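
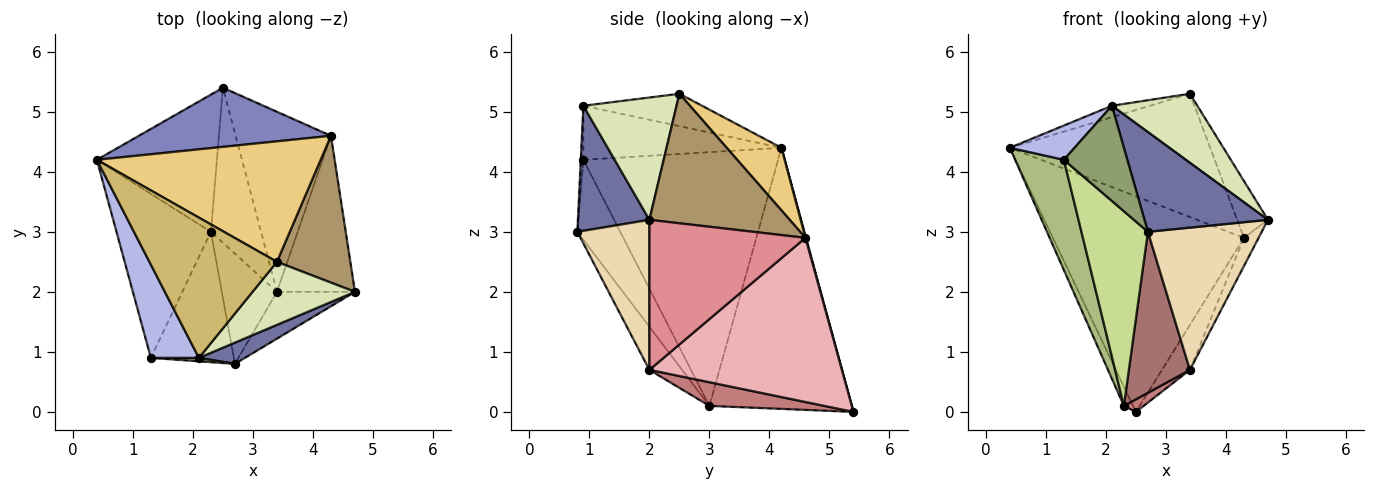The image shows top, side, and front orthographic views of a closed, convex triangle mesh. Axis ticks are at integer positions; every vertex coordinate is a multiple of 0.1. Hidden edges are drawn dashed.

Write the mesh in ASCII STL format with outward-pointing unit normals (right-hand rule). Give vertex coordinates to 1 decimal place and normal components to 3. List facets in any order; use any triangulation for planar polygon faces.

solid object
 facet normal 0.493 -0.851 0.181
  outer loop
   vertex 2.1 0.9 5.1
   vertex 2.7 0.8 3.0
   vertex 4.7 2.0 3.2
  endloop
 endfacet
 facet normal 0.003 0.964 0.264
  outer loop
   vertex 4.3 4.6 2.9
   vertex 2.5 5.4 0.0
   vertex 0.4 4.2 4.4
  endloop
 endfacet
 facet normal -0.907 0.058 -0.417
  outer loop
   vertex 2.3 3.0 0.1
   vertex 0.4 4.2 4.4
   vertex 2.5 5.4 0.0
  endloop
 endfacet
 facet normal -0.726 -0.237 0.645
  outer loop
   vertex 1.3 0.9 4.2
   vertex 2.1 0.9 5.1
   vertex 0.4 4.2 4.4
  endloop
 endfacet
 facet normal -0.040 -0.999 0.036
  outer loop
   vertex 1.3 0.9 4.2
   vertex 2.7 0.8 3.0
   vertex 2.1 0.9 5.1
  endloop
 endfacet
 facet normal -0.912 -0.228 -0.339
  outer loop
   vertex 1.3 0.9 4.2
   vertex 0.4 4.2 4.4
   vertex 2.3 3.0 0.1
  endloop
 endfacet
 facet normal -0.473 -0.732 -0.490
  outer loop
   vertex 1.3 0.9 4.2
   vertex 2.3 3.0 0.1
   vertex 2.7 0.8 3.0
  endloop
 endfacet
 facet normal 0.627 -0.575 0.525
  outer loop
   vertex 3.4 2.5 5.3
   vertex 2.1 0.9 5.1
   vertex 4.7 2.0 3.2
  endloop
 endfacet
 facet normal 0.855 0.187 0.484
  outer loop
   vertex 3.4 2.5 5.3
   vertex 4.7 2.0 3.2
   vertex 4.3 4.6 2.9
  endloop
 endfacet
 facet normal -0.245 0.079 0.966
  outer loop
   vertex 3.4 2.5 5.3
   vertex 0.4 4.2 4.4
   vertex 2.1 0.9 5.1
  endloop
 endfacet
 facet normal 0.192 0.702 0.686
  outer loop
   vertex 3.4 2.5 5.3
   vertex 4.3 4.6 2.9
   vertex 0.4 4.2 4.4
  endloop
 endfacet
 facet normal 0.515 -0.814 -0.268
  outer loop
   vertex 3.4 2.0 0.7
   vertex 4.7 2.0 3.2
   vertex 2.7 0.8 3.0
  endloop
 endfacet
 facet normal -0.404 -0.755 -0.517
  outer loop
   vertex 3.4 2.0 0.7
   vertex 2.7 0.8 3.0
   vertex 2.3 3.0 0.1
  endloop
 endfacet
 facet normal 0.426 -0.073 -0.902
  outer loop
   vertex 3.4 2.0 0.7
   vertex 2.3 3.0 0.1
   vertex 2.5 5.4 0.0
  endloop
 endfacet
 facet normal 0.884 0.083 -0.460
  outer loop
   vertex 3.4 2.0 0.7
   vertex 4.3 4.6 2.9
   vertex 4.7 2.0 3.2
  endloop
 endfacet
 facet normal 0.858 0.125 -0.498
  outer loop
   vertex 3.4 2.0 0.7
   vertex 2.5 5.4 0.0
   vertex 4.3 4.6 2.9
  endloop
 endfacet
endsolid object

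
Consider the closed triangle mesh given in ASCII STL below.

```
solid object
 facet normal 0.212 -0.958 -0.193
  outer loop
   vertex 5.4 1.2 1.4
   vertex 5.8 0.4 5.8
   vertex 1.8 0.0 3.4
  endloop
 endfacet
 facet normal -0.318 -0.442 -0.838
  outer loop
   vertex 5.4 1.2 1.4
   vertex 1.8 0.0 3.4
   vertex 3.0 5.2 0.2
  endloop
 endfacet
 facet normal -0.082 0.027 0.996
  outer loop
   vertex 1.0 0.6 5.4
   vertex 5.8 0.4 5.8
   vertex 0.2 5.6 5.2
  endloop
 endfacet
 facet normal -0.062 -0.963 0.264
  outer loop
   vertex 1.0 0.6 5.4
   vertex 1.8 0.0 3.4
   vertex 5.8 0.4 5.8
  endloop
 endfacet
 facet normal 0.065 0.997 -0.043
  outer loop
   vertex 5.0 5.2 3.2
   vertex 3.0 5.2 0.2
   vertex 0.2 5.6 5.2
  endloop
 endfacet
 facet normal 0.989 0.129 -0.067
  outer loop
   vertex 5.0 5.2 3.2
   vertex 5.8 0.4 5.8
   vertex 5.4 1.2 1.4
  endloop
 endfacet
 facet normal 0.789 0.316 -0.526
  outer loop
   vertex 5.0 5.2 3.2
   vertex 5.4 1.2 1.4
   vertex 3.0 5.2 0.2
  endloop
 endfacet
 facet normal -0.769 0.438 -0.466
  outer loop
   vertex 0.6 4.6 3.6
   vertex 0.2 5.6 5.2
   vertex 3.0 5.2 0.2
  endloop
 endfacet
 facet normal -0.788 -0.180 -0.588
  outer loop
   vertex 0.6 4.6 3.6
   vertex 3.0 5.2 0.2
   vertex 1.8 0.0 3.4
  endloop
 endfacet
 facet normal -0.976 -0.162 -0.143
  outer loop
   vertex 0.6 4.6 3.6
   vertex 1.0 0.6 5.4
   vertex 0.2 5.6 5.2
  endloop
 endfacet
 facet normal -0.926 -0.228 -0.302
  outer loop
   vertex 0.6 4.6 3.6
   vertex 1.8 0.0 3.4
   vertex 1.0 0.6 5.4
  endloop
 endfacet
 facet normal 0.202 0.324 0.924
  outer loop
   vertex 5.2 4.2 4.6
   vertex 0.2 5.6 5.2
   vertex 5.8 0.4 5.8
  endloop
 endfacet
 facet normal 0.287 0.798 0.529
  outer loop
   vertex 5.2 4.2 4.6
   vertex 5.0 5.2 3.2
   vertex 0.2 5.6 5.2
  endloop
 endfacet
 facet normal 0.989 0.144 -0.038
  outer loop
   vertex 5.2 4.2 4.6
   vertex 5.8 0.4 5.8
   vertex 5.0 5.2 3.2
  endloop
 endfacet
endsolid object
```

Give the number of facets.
14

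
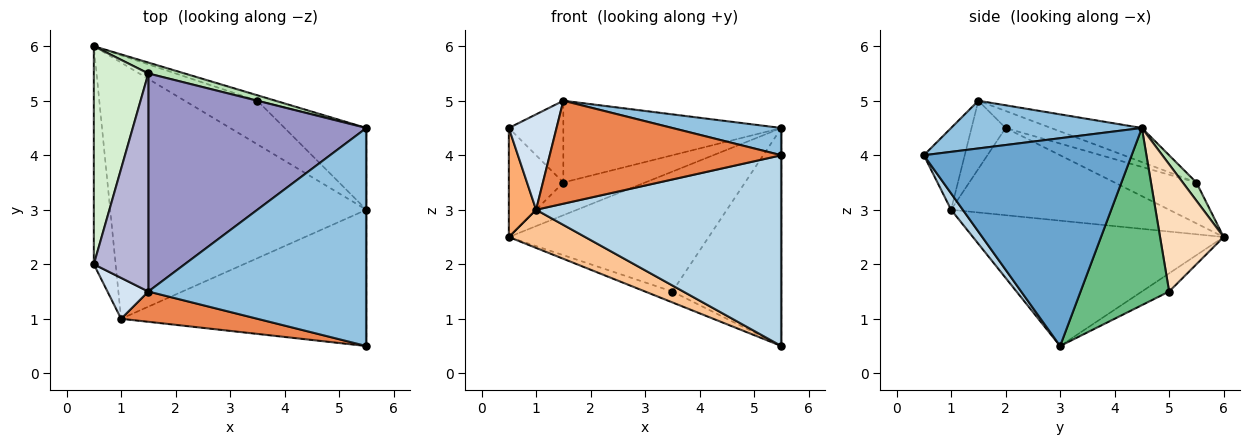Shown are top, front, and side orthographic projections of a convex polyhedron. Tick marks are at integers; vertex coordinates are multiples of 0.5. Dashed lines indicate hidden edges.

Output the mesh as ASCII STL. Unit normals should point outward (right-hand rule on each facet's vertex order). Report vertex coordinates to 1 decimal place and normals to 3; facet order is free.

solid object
 facet normal 1.000 0.000 0.000
  outer loop
   vertex 5.5 3.0 0.5
   vertex 5.5 4.5 4.5
   vertex 5.5 0.5 4.0
  endloop
 endfacet
 facet normal 0.212 -0.121 0.970
  outer loop
   vertex 1.5 1.5 5.0
   vertex 5.5 0.5 4.0
   vertex 5.5 4.5 4.5
  endloop
 endfacet
 facet normal 0.039 -0.813 -0.581
  outer loop
   vertex 1.0 1.0 3.0
   vertex 5.5 3.0 0.5
   vertex 5.5 0.5 4.0
  endloop
 endfacet
 facet normal -0.549 -0.768 0.329
  outer loop
   vertex 1.0 1.0 3.0
   vertex 1.5 1.5 5.0
   vertex 0.5 2.0 4.5
  endloop
 endfacet
 facet normal -0.167 -0.946 0.278
  outer loop
   vertex 1.0 1.0 3.0
   vertex 5.5 0.5 4.0
   vertex 1.5 1.5 5.0
  endloop
 endfacet
 facet normal -0.963 -0.120 -0.241
  outer loop
   vertex 1.0 1.0 3.0
   vertex 0.5 2.0 4.5
   vertex 0.5 6.0 2.5
  endloop
 endfacet
 facet normal -0.436 -0.133 -0.890
  outer loop
   vertex 1.0 1.0 3.0
   vertex 0.5 6.0 2.5
   vertex 5.5 3.0 0.5
  endloop
 endfacet
 facet normal 0.303 0.952 -0.043
  outer loop
   vertex 3.5 5.0 1.5
   vertex 0.5 6.0 2.5
   vertex 5.5 4.5 4.5
  endloop
 endfacet
 facet normal 0.605 0.745 -0.279
  outer loop
   vertex 3.5 5.0 1.5
   vertex 5.5 4.5 4.5
   vertex 5.5 3.0 0.5
  endloop
 endfacet
 facet normal -0.236 0.236 -0.943
  outer loop
   vertex 3.5 5.0 1.5
   vertex 5.5 3.0 0.5
   vertex 0.5 6.0 2.5
  endloop
 endfacet
 facet normal 0.156 0.937 0.312
  outer loop
   vertex 1.5 5.5 3.5
   vertex 5.5 4.5 4.5
   vertex 0.5 6.0 2.5
  endloop
 endfacet
 facet normal -0.557 0.371 0.743
  outer loop
   vertex 1.5 5.5 3.5
   vertex 0.5 6.0 2.5
   vertex 0.5 2.0 4.5
  endloop
 endfacet
 facet normal -0.145 0.347 0.926
  outer loop
   vertex 1.5 5.5 3.5
   vertex 1.5 1.5 5.0
   vertex 5.5 4.5 4.5
  endloop
 endfacet
 facet normal -0.281 0.337 0.899
  outer loop
   vertex 1.5 5.5 3.5
   vertex 0.5 2.0 4.5
   vertex 1.5 1.5 5.0
  endloop
 endfacet
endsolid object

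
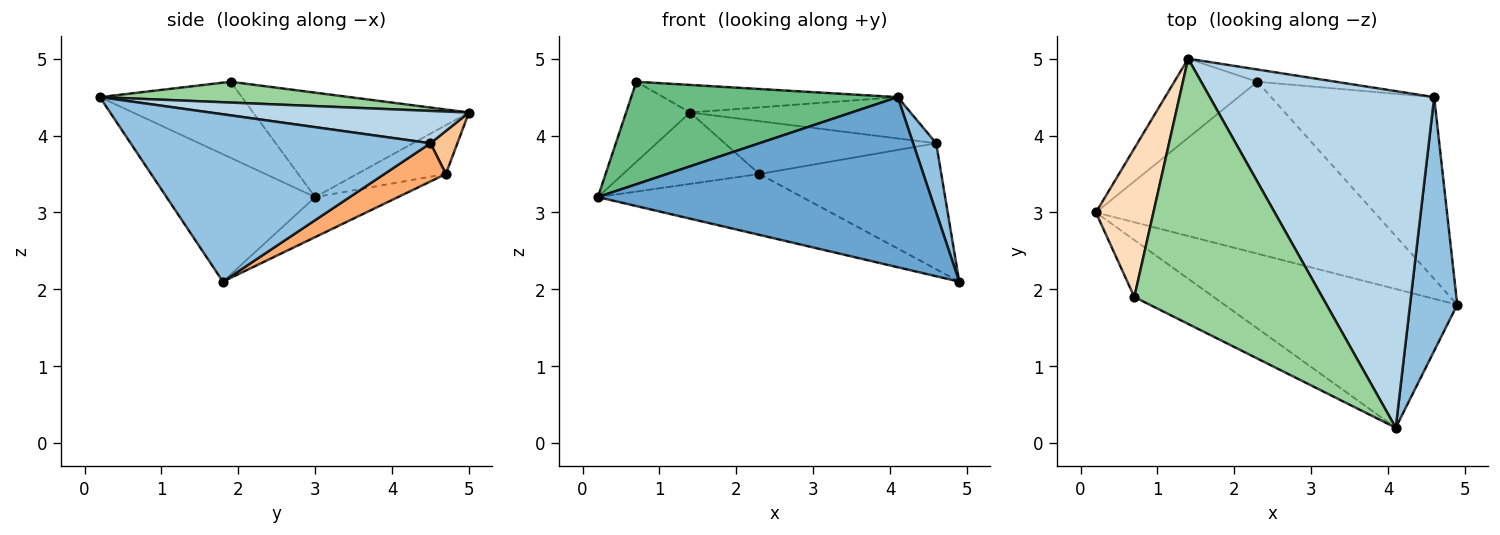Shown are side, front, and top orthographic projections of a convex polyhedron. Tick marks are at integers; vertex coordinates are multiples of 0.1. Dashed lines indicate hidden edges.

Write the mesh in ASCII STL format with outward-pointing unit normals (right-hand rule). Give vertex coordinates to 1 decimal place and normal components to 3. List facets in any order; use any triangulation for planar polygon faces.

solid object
 facet normal -0.327 -0.732 -0.597
  outer loop
   vertex 4.1 0.2 4.5
   vertex 0.2 3.0 3.2
   vertex 4.9 1.8 2.1
  endloop
 endfacet
 facet normal 0.960 -0.074 0.271
  outer loop
   vertex 4.6 4.5 3.9
   vertex 4.1 0.2 4.5
   vertex 4.9 1.8 2.1
  endloop
 endfacet
 facet normal 0.142 0.121 0.983
  outer loop
   vertex 4.6 4.5 3.9
   vertex 1.4 5.0 4.3
   vertex 4.1 0.2 4.5
  endloop
 endfacet
 facet normal -0.134 0.331 -0.934
  outer loop
   vertex 2.3 4.7 3.5
   vertex 4.9 1.8 2.1
   vertex 0.2 3.0 3.2
  endloop
 endfacet
 facet normal -0.400 0.614 -0.680
  outer loop
   vertex 2.3 4.7 3.5
   vertex 0.2 3.0 3.2
   vertex 1.4 5.0 4.3
  endloop
 endfacet
 facet normal 0.189 0.559 -0.807
  outer loop
   vertex 2.3 4.7 3.5
   vertex 4.6 4.5 3.9
   vertex 4.9 1.8 2.1
  endloop
 endfacet
 facet normal 0.123 0.967 -0.224
  outer loop
   vertex 2.3 4.7 3.5
   vertex 1.4 5.0 4.3
   vertex 4.6 4.5 3.9
  endloop
 endfacet
 facet normal -0.848 0.252 0.467
  outer loop
   vertex 0.7 1.9 4.7
   vertex 1.4 5.0 4.3
   vertex 0.2 3.0 3.2
  endloop
 endfacet
 facet normal -0.422 -0.792 -0.440
  outer loop
   vertex 0.7 1.9 4.7
   vertex 0.2 3.0 3.2
   vertex 4.1 0.2 4.5
  endloop
 endfacet
 facet normal 0.110 0.103 0.989
  outer loop
   vertex 0.7 1.9 4.7
   vertex 4.1 0.2 4.5
   vertex 1.4 5.0 4.3
  endloop
 endfacet
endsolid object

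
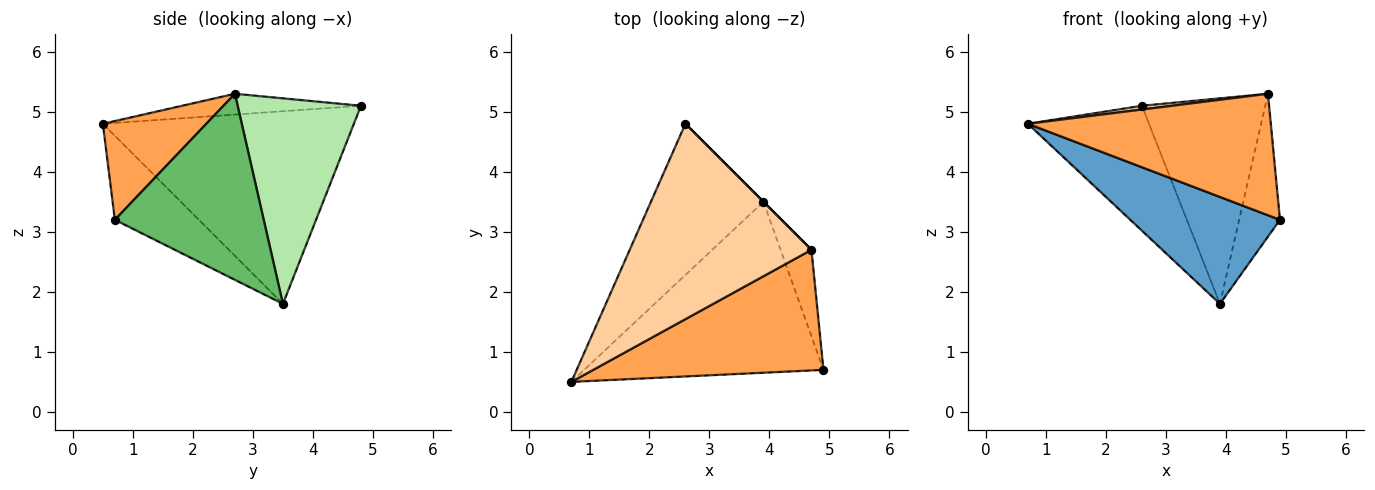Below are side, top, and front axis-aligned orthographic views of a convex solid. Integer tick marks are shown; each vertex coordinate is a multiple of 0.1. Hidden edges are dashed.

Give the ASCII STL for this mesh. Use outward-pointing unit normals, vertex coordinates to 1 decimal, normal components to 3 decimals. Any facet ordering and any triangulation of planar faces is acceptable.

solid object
 facet normal -0.285 -0.508 -0.813
  outer loop
   vertex 3.9 3.5 1.8
   vertex 4.9 0.7 3.2
   vertex 0.7 0.5 4.8
  endloop
 endfacet
 facet normal -0.797 0.385 -0.466
  outer loop
   vertex 3.9 3.5 1.8
   vertex 0.7 0.5 4.8
   vertex 2.6 4.8 5.1
  endloop
 endfacet
 facet normal 0.289 -0.679 0.674
  outer loop
   vertex 4.7 2.7 5.3
   vertex 0.7 0.5 4.8
   vertex 4.9 0.7 3.2
  endloop
 endfacet
 facet normal -0.114 -0.019 0.993
  outer loop
   vertex 4.7 2.7 5.3
   vertex 2.6 4.8 5.1
   vertex 0.7 0.5 4.8
  endloop
 endfacet
 facet normal 0.952 0.261 -0.158
  outer loop
   vertex 4.7 2.7 5.3
   vertex 4.9 0.7 3.2
   vertex 3.9 3.5 1.8
  endloop
 endfacet
 facet normal 0.707 0.707 0.000
  outer loop
   vertex 4.7 2.7 5.3
   vertex 3.9 3.5 1.8
   vertex 2.6 4.8 5.1
  endloop
 endfacet
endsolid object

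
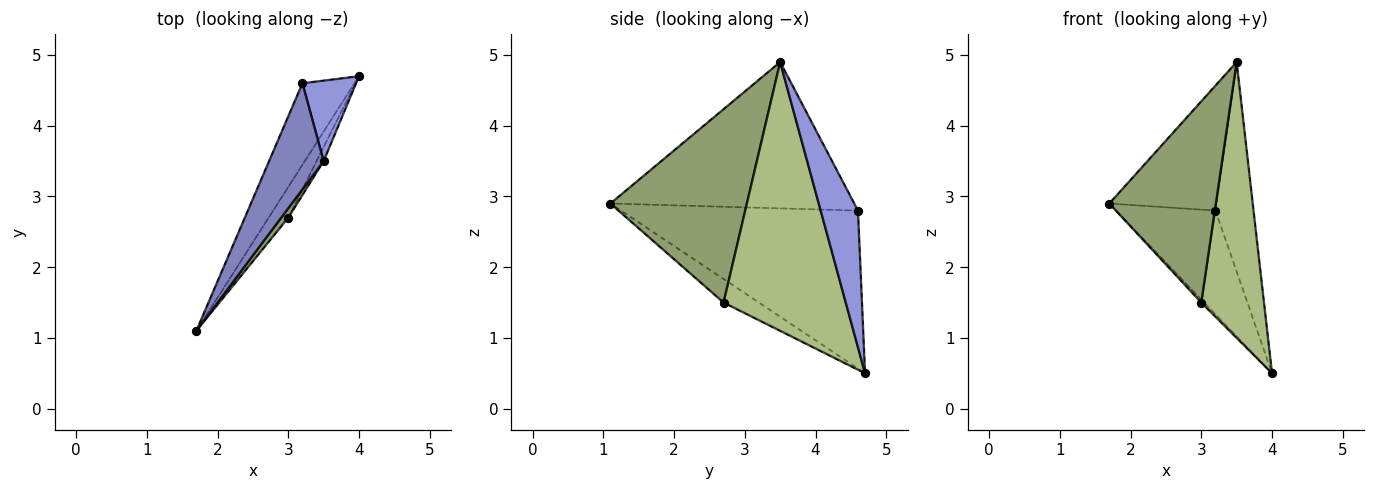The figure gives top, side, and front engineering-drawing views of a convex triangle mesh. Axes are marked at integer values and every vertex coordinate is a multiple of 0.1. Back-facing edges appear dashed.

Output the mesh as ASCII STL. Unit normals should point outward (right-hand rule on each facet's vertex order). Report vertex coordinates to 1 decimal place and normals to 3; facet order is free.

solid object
 facet normal -0.882 0.370 -0.291
  outer loop
   vertex 3.2 4.6 2.8
   vertex 4.0 4.7 0.5
   vertex 1.7 1.1 2.9
  endloop
 endfacet
 facet normal -0.866 0.381 0.323
  outer loop
   vertex 3.2 4.6 2.8
   vertex 1.7 1.1 2.9
   vertex 3.5 3.5 4.9
  endloop
 endfacet
 facet normal 0.675 0.689 0.265
  outer loop
   vertex 3.2 4.6 2.8
   vertex 3.5 3.5 4.9
   vertex 4.0 4.7 0.5
  endloop
 endfacet
 facet normal -0.767 0.064 -0.639
  outer loop
   vertex 3.0 2.7 1.5
   vertex 1.7 1.1 2.9
   vertex 4.0 4.7 0.5
  endloop
 endfacet
 facet normal 0.788 -0.615 0.029
  outer loop
   vertex 3.0 2.7 1.5
   vertex 3.5 3.5 4.9
   vertex 1.7 1.1 2.9
  endloop
 endfacet
 facet normal 0.889 -0.456 -0.023
  outer loop
   vertex 3.0 2.7 1.5
   vertex 4.0 4.7 0.5
   vertex 3.5 3.5 4.9
  endloop
 endfacet
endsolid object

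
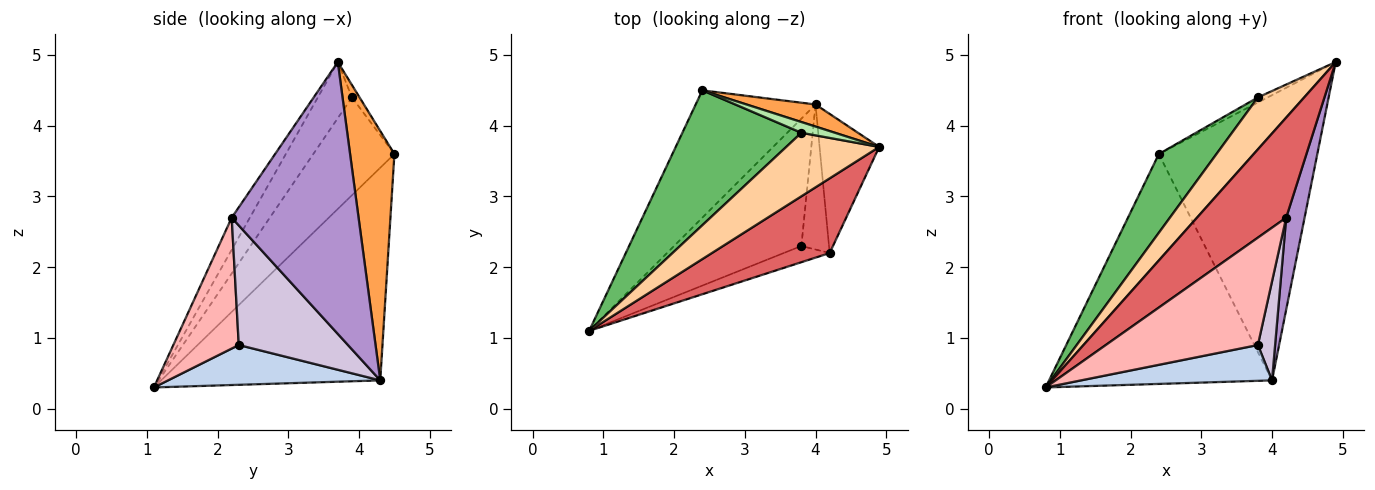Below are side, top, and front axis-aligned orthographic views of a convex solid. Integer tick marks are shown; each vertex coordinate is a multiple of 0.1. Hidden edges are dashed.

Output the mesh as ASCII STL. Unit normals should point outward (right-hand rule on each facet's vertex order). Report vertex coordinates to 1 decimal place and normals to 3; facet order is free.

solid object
 facet normal -0.652 0.663 -0.367
  outer loop
   vertex 4.0 4.3 0.4
   vertex 0.8 1.1 0.3
   vertex 2.4 4.5 3.6
  endloop
 endfacet
 facet normal 0.288 -0.259 -0.922
  outer loop
   vertex 4.0 4.3 0.4
   vertex 3.8 2.3 0.9
   vertex 0.8 1.1 0.3
  endloop
 endfacet
 facet normal 0.269 0.960 0.074
  outer loop
   vertex 4.0 4.3 0.4
   vertex 2.4 4.5 3.6
   vertex 4.9 3.7 4.9
  endloop
 endfacet
 facet normal -0.423 -0.574 0.701
  outer loop
   vertex 3.8 3.9 4.4
   vertex 0.8 1.1 0.3
   vertex 4.9 3.7 4.9
  endloop
 endfacet
 facet normal -0.579 -0.411 0.704
  outer loop
   vertex 3.8 3.9 4.4
   vertex 2.4 4.5 3.6
   vertex 0.8 1.1 0.3
  endloop
 endfacet
 facet normal -0.316 0.406 0.857
  outer loop
   vertex 3.8 3.9 4.4
   vertex 4.9 3.7 4.9
   vertex 2.4 4.5 3.6
  endloop
 endfacet
 facet normal -0.161 -0.791 0.590
  outer loop
   vertex 4.2 2.2 2.7
   vertex 4.9 3.7 4.9
   vertex 0.8 1.1 0.3
  endloop
 endfacet
 facet normal 0.391 -0.910 -0.138
  outer loop
   vertex 4.2 2.2 2.7
   vertex 0.8 1.1 0.3
   vertex 3.8 2.3 0.9
  endloop
 endfacet
 facet normal 0.967 -0.140 -0.212
  outer loop
   vertex 4.2 2.2 2.7
   vertex 4.0 4.3 0.4
   vertex 4.9 3.7 4.9
  endloop
 endfacet
 facet normal 0.963 -0.152 -0.222
  outer loop
   vertex 4.2 2.2 2.7
   vertex 3.8 2.3 0.9
   vertex 4.0 4.3 0.4
  endloop
 endfacet
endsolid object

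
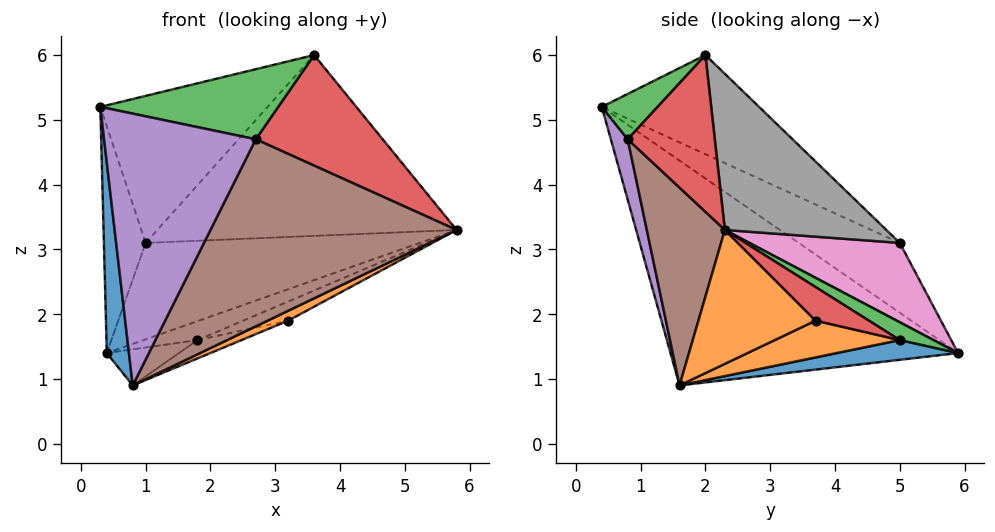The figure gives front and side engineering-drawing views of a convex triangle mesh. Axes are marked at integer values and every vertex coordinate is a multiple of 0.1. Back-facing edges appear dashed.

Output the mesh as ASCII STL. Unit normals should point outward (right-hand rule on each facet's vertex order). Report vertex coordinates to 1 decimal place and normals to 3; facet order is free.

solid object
 facet normal -0.988 -0.076 -0.136
  outer loop
   vertex 0.8 1.6 0.9
   vertex 0.3 0.4 5.2
   vertex 0.4 5.9 1.4
  endloop
 endfacet
 facet normal 0.440 -0.077 -0.895
  outer loop
   vertex 3.2 3.7 1.9
   vertex 5.8 2.3 3.3
   vertex 0.8 1.6 0.9
  endloop
 endfacet
 facet normal 0.248 -0.791 0.559
  outer loop
   vertex 2.7 0.8 4.7
   vertex 3.6 2.0 6.0
   vertex 0.3 0.4 5.2
  endloop
 endfacet
 facet normal 0.531 -0.773 0.347
  outer loop
   vertex 2.7 0.8 4.7
   vertex 5.8 2.3 3.3
   vertex 3.6 2.0 6.0
  endloop
 endfacet
 facet normal 0.107 -0.961 -0.256
  outer loop
   vertex 2.7 0.8 4.7
   vertex 0.3 0.4 5.2
   vertex 0.8 1.6 0.9
  endloop
 endfacet
 facet normal 0.285 -0.899 -0.332
  outer loop
   vertex 2.7 0.8 4.7
   vertex 0.8 1.6 0.9
   vertex 5.8 2.3 3.3
  endloop
 endfacet
 facet normal 0.461 0.841 0.282
  outer loop
   vertex 1.0 5.0 3.1
   vertex 5.8 2.3 3.3
   vertex 0.4 5.9 1.4
  endloop
 endfacet
 facet normal 0.427 0.792 0.436
  outer loop
   vertex 1.0 5.0 3.1
   vertex 3.6 2.0 6.0
   vertex 5.8 2.3 3.3
  endloop
 endfacet
 facet normal -0.817 0.338 0.467
  outer loop
   vertex 1.0 5.0 3.1
   vertex 0.4 5.9 1.4
   vertex 0.3 0.4 5.2
  endloop
 endfacet
 facet normal -0.404 0.430 0.807
  outer loop
   vertex 1.0 5.0 3.1
   vertex 0.3 0.4 5.2
   vertex 3.6 2.0 6.0
  endloop
 endfacet
 facet normal 0.223 0.133 -0.966
  outer loop
   vertex 1.8 5.0 1.6
   vertex 0.8 1.6 0.9
   vertex 0.4 5.9 1.4
  endloop
 endfacet
 facet normal 0.302 0.106 -0.947
  outer loop
   vertex 1.8 5.0 1.6
   vertex 3.2 3.7 1.9
   vertex 0.8 1.6 0.9
  endloop
 endfacet
 facet normal 0.529 0.843 0.096
  outer loop
   vertex 1.8 5.0 1.6
   vertex 0.4 5.9 1.4
   vertex 5.8 2.3 3.3
  endloop
 endfacet
 facet normal 0.604 0.509 -0.613
  outer loop
   vertex 1.8 5.0 1.6
   vertex 5.8 2.3 3.3
   vertex 3.2 3.7 1.9
  endloop
 endfacet
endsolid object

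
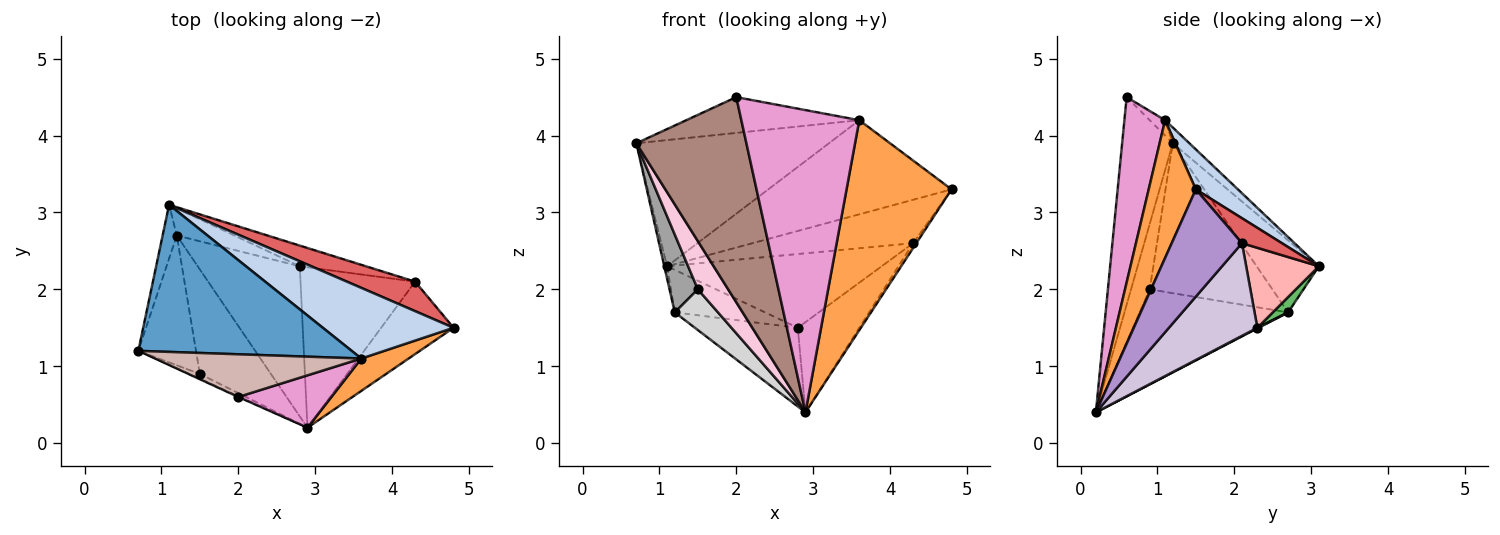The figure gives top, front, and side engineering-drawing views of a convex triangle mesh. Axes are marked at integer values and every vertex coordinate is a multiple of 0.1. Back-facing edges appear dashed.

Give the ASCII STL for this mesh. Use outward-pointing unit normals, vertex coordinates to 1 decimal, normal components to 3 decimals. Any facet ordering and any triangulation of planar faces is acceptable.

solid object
 facet normal -0.056 0.650 0.758
  outer loop
   vertex 3.6 1.1 4.2
   vertex 1.1 3.1 2.3
   vertex 0.7 1.2 3.9
  endloop
 endfacet
 facet normal 0.181 0.787 0.590
  outer loop
   vertex 3.6 1.1 4.2
   vertex 4.8 1.5 3.3
   vertex 1.1 3.1 2.3
  endloop
 endfacet
 facet normal 0.406 -0.903 0.139
  outer loop
   vertex 3.6 1.1 4.2
   vertex 2.9 0.2 0.4
   vertex 4.8 1.5 3.3
  endloop
 endfacet
 facet normal -0.980 0.044 -0.193
  outer loop
   vertex 1.2 2.7 1.7
   vertex 0.7 1.2 3.9
   vertex 1.1 3.1 2.3
  endloop
 endfacet
 facet normal 0.142 0.834 -0.533
  outer loop
   vertex 1.2 2.7 1.7
   vertex 1.1 3.1 2.3
   vertex 2.8 2.3 1.5
  endloop
 endfacet
 facet normal 0.005 0.464 -0.886
  outer loop
   vertex 1.2 2.7 1.7
   vertex 2.8 2.3 1.5
   vertex 2.9 0.2 0.4
  endloop
 endfacet
 facet normal 0.202 0.810 0.550
  outer loop
   vertex 4.3 2.1 2.6
   vertex 1.1 3.1 2.3
   vertex 4.8 1.5 3.3
  endloop
 endfacet
 facet normal 0.310 0.915 -0.256
  outer loop
   vertex 4.3 2.1 2.6
   vertex 2.8 2.3 1.5
   vertex 1.1 3.1 2.3
  endloop
 endfacet
 facet normal 0.828 0.037 -0.559
  outer loop
   vertex 4.3 2.1 2.6
   vertex 4.8 1.5 3.3
   vertex 2.9 0.2 0.4
  endloop
 endfacet
 facet normal 0.576 0.401 -0.713
  outer loop
   vertex 4.3 2.1 2.6
   vertex 2.9 0.2 0.4
   vertex 2.8 2.3 1.5
  endloop
 endfacet
 facet normal -0.418 -0.908 -0.003
  outer loop
   vertex 2.0 0.6 4.5
   vertex 0.7 1.2 3.9
   vertex 2.9 0.2 0.4
  endloop
 endfacet
 facet normal -0.057 0.641 0.765
  outer loop
   vertex 2.0 0.6 4.5
   vertex 3.6 1.1 4.2
   vertex 0.7 1.2 3.9
  endloop
 endfacet
 facet normal 0.322 -0.933 0.162
  outer loop
   vertex 2.0 0.6 4.5
   vertex 2.9 0.2 0.4
   vertex 3.6 1.1 4.2
  endloop
 endfacet
 facet normal -0.522 -0.848 -0.086
  outer loop
   vertex 1.5 0.9 2.0
   vertex 2.9 0.2 0.4
   vertex 0.7 1.2 3.9
  endloop
 endfacet
 facet normal -0.912 -0.211 -0.351
  outer loop
   vertex 1.5 0.9 2.0
   vertex 0.7 1.2 3.9
   vertex 1.2 2.7 1.7
  endloop
 endfacet
 facet normal -0.780 -0.227 -0.583
  outer loop
   vertex 1.5 0.9 2.0
   vertex 1.2 2.7 1.7
   vertex 2.9 0.2 0.4
  endloop
 endfacet
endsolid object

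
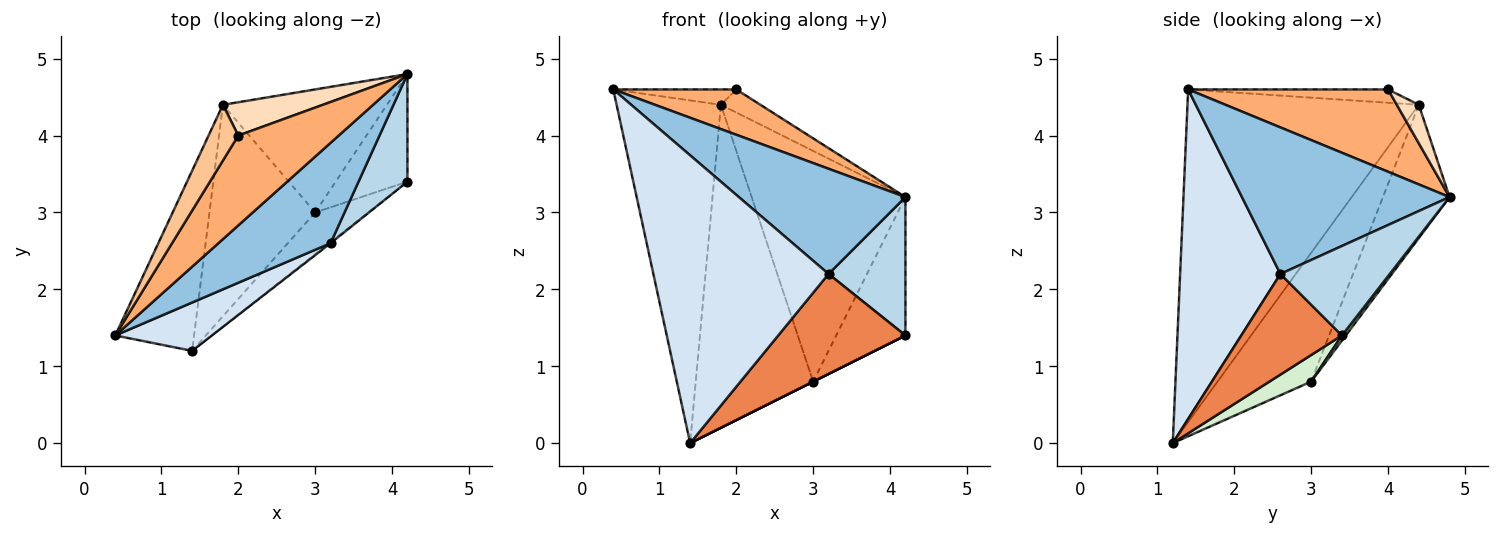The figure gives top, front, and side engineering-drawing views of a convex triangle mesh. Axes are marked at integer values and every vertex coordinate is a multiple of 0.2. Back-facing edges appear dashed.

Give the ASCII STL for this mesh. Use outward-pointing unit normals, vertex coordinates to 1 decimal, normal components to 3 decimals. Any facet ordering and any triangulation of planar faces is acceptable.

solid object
 facet normal -0.891 0.402 -0.211
  outer loop
   vertex 1.8 4.4 4.4
   vertex 1.4 1.2 0.0
   vertex 0.4 1.4 4.6
  endloop
 endfacet
 facet normal 0.670 -0.537 0.513
  outer loop
   vertex 3.2 2.6 2.2
   vertex 4.2 4.8 3.2
   vertex 0.4 1.4 4.6
  endloop
 endfacet
 facet normal 0.747 -0.525 0.408
  outer loop
   vertex 3.2 2.6 2.2
   vertex 4.2 3.4 1.4
   vertex 4.2 4.8 3.2
  endloop
 endfacet
 facet normal 0.492 -0.859 0.144
  outer loop
   vertex 3.2 2.6 2.2
   vertex 0.4 1.4 4.6
   vertex 1.4 1.2 0.0
  endloop
 endfacet
 facet normal 0.620 -0.784 -0.009
  outer loop
   vertex 3.2 2.6 2.2
   vertex 1.4 1.2 0.0
   vertex 4.2 3.4 1.4
  endloop
 endfacet
 facet normal 0.591 -0.363 0.720
  outer loop
   vertex 2.0 4.0 4.6
   vertex 0.4 1.4 4.6
   vertex 4.2 4.8 3.2
  endloop
 endfacet
 facet normal -0.397 0.244 0.885
  outer loop
   vertex 2.0 4.0 4.6
   vertex 1.8 4.4 4.4
   vertex 0.4 1.4 4.6
  endloop
 endfacet
 facet normal 0.302 0.543 0.784
  outer loop
   vertex 2.0 4.0 4.6
   vertex 4.2 4.8 3.2
   vertex 1.8 4.4 4.4
  endloop
 endfacet
 facet normal -0.357 0.824 -0.440
  outer loop
   vertex 3.0 3.0 0.8
   vertex 1.8 4.4 4.4
   vertex 4.2 4.8 3.2
  endloop
 endfacet
 facet normal -0.555 0.696 -0.456
  outer loop
   vertex 3.0 3.0 0.8
   vertex 1.4 1.2 0.0
   vertex 1.8 4.4 4.4
  endloop
 endfacet
 facet normal 0.044 0.789 -0.613
  outer loop
   vertex 3.0 3.0 0.8
   vertex 4.2 4.8 3.2
   vertex 4.2 3.4 1.4
  endloop
 endfacet
 facet normal 0.447 0.000 -0.894
  outer loop
   vertex 3.0 3.0 0.8
   vertex 4.2 3.4 1.4
   vertex 1.4 1.2 0.0
  endloop
 endfacet
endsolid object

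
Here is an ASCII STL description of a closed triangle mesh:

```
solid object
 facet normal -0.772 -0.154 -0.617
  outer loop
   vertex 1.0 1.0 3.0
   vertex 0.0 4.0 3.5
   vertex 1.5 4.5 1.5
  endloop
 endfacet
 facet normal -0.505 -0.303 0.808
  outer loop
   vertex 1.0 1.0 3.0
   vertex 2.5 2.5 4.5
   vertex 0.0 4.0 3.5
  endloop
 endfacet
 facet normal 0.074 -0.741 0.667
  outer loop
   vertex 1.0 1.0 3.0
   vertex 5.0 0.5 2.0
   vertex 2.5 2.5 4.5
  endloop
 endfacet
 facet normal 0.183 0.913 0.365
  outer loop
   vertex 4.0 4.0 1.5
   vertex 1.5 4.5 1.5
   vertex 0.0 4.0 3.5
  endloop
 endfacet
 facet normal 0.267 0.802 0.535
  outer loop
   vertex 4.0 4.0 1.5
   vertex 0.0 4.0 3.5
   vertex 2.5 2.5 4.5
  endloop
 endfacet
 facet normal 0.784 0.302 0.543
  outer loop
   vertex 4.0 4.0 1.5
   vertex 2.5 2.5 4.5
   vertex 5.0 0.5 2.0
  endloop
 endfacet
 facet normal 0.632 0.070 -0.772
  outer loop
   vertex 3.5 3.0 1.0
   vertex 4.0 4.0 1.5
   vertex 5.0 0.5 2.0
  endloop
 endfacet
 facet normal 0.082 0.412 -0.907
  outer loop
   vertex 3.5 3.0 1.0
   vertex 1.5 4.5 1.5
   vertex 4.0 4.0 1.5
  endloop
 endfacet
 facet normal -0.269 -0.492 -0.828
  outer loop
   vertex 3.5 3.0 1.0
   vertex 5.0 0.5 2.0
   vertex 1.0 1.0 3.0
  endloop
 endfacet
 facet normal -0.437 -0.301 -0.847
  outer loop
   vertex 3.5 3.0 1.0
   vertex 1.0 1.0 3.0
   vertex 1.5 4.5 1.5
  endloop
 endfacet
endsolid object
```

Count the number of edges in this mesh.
15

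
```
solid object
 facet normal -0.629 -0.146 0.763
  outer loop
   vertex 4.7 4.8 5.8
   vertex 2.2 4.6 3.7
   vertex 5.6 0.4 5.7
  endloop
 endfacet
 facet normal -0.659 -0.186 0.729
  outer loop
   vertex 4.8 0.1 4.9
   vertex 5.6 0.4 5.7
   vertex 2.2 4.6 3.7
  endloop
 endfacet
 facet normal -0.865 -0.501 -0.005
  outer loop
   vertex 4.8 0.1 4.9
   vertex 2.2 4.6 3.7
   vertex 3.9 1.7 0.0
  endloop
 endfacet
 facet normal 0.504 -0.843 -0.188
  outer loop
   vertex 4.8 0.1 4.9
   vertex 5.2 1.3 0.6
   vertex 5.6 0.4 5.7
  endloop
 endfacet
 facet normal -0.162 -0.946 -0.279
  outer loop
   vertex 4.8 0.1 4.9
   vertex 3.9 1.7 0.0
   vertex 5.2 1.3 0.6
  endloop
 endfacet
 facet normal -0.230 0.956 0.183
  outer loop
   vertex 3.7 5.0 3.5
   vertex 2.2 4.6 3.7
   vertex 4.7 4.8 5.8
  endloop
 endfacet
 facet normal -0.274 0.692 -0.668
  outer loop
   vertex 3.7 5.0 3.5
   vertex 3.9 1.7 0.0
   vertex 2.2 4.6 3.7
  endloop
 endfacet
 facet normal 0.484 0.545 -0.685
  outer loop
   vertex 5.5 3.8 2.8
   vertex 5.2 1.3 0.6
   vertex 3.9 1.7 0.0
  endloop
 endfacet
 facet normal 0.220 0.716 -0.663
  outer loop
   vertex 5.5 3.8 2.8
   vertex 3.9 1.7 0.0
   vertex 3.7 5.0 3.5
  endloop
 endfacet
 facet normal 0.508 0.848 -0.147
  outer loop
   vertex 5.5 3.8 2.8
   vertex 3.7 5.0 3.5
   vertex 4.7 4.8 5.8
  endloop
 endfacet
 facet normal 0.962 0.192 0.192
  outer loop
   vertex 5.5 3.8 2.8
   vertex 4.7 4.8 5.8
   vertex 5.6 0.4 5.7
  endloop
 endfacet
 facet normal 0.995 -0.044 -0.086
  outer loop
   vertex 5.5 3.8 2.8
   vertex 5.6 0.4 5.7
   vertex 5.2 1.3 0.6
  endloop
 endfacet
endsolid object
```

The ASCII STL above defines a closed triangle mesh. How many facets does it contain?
12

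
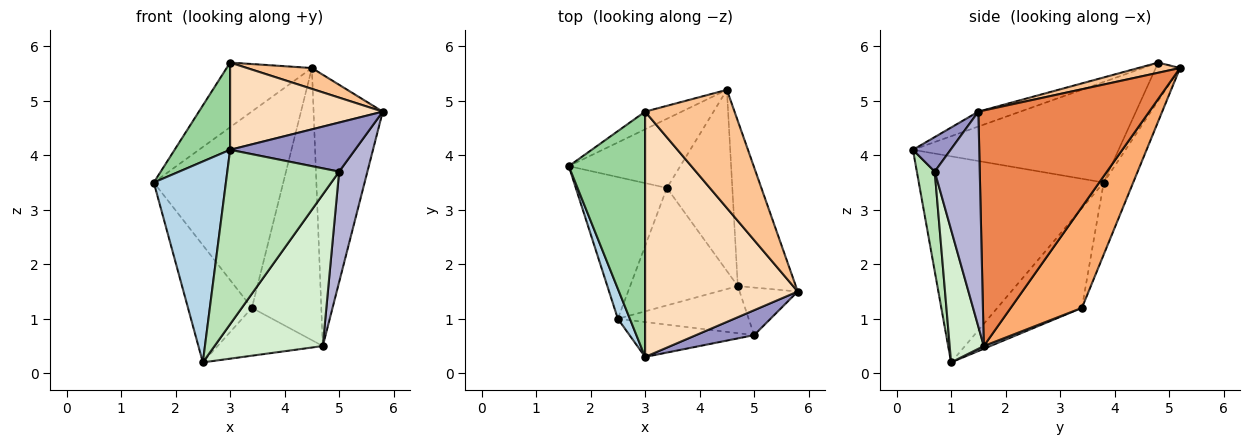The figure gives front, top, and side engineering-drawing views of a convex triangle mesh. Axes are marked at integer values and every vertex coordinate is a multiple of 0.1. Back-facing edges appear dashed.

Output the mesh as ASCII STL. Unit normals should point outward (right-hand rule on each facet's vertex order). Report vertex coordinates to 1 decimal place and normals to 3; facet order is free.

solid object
 facet normal -0.210 0.922 -0.325
  outer loop
   vertex 3.4 3.4 1.2
   vertex 1.6 3.8 3.5
   vertex 4.5 5.2 5.6
  endloop
 endfacet
 facet normal -0.645 0.487 -0.589
  outer loop
   vertex 3.4 3.4 1.2
   vertex 2.5 1.0 0.2
   vertex 1.6 3.8 3.5
  endloop
 endfacet
 facet normal -0.930 -0.363 0.054
  outer loop
   vertex 3.0 0.3 4.1
   vertex 1.6 3.8 3.5
   vertex 2.5 1.0 0.2
  endloop
 endfacet
 facet normal 0.023 0.377 -0.926
  outer loop
   vertex 4.7 1.6 0.5
   vertex 2.5 1.0 0.2
   vertex 3.4 3.4 1.2
  endloop
 endfacet
 facet normal 0.904 0.366 -0.223
  outer loop
   vertex 4.7 1.6 0.5
   vertex 4.5 5.2 5.6
   vertex 5.8 1.5 4.8
  endloop
 endfacet
 facet normal 0.650 0.633 -0.421
  outer loop
   vertex 4.7 1.6 0.5
   vertex 3.4 3.4 1.2
   vertex 4.5 5.2 5.6
  endloop
 endfacet
 facet normal 0.111 -0.173 0.979
  outer loop
   vertex 3.0 4.8 5.7
   vertex 5.8 1.5 4.8
   vertex 4.5 5.2 5.6
  endloop
 endfacet
 facet normal -0.092 -0.334 0.938
  outer loop
   vertex 3.0 4.8 5.7
   vertex 3.0 0.3 4.1
   vertex 5.8 1.5 4.8
  endloop
 endfacet
 facet normal -0.265 0.930 -0.254
  outer loop
   vertex 3.0 4.8 5.7
   vertex 4.5 5.2 5.6
   vertex 1.6 3.8 3.5
  endloop
 endfacet
 facet normal -0.779 -0.210 0.591
  outer loop
   vertex 3.0 4.8 5.7
   vertex 1.6 3.8 3.5
   vertex 3.0 0.3 4.1
  endloop
 endfacet
 facet normal 0.155 -0.969 -0.194
  outer loop
   vertex 5.0 0.7 3.7
   vertex 3.0 0.3 4.1
   vertex 2.5 1.0 0.2
  endloop
 endfacet
 facet normal 0.288 -0.914 -0.284
  outer loop
   vertex 5.0 0.7 3.7
   vertex 2.5 1.0 0.2
   vertex 4.7 1.6 0.5
  endloop
 endfacet
 facet normal 0.260 -0.861 0.437
  outer loop
   vertex 5.0 0.7 3.7
   vertex 5.8 1.5 4.8
   vertex 3.0 0.3 4.1
  endloop
 endfacet
 facet normal 0.825 -0.519 -0.223
  outer loop
   vertex 5.0 0.7 3.7
   vertex 4.7 1.6 0.5
   vertex 5.8 1.5 4.8
  endloop
 endfacet
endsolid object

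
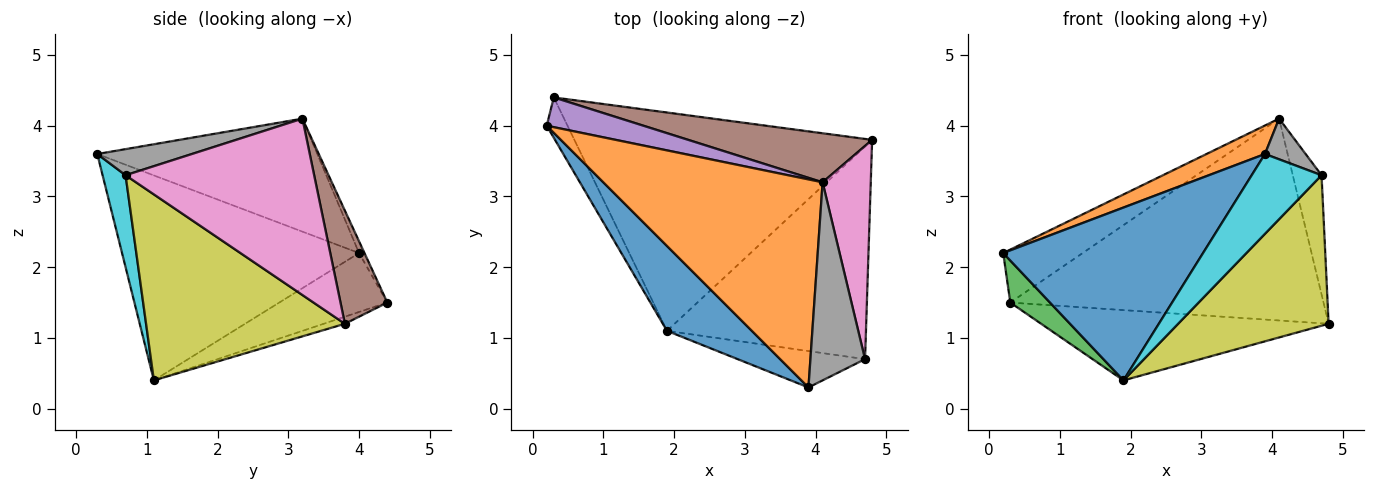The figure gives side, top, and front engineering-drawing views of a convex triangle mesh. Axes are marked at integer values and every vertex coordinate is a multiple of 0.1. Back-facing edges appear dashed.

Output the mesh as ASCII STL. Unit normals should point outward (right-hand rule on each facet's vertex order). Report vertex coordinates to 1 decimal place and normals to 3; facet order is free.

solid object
 facet normal -0.729 -0.615 0.302
  outer loop
   vertex 1.9 1.1 0.4
   vertex 3.9 0.3 3.6
   vertex 0.2 4.0 2.2
  endloop
 endfacet
 facet normal -0.455 -0.121 0.882
  outer loop
   vertex 4.1 3.2 4.1
   vertex 0.2 4.0 2.2
   vertex 3.9 0.3 3.6
  endloop
 endfacet
 facet normal -0.891 -0.327 -0.314
  outer loop
   vertex 0.3 4.4 1.5
   vertex 1.9 1.1 0.4
   vertex 0.2 4.0 2.2
  endloop
 endfacet
 facet normal -0.023 0.306 -0.952
  outer loop
   vertex 0.3 4.4 1.5
   vertex 4.8 3.8 1.2
   vertex 1.9 1.1 0.4
  endloop
 endfacet
 facet normal -0.060 0.870 0.489
  outer loop
   vertex 0.3 4.4 1.5
   vertex 0.2 4.0 2.2
   vertex 4.1 3.2 4.1
  endloop
 endfacet
 facet normal 0.144 0.962 0.234
  outer loop
   vertex 0.3 4.4 1.5
   vertex 4.1 3.2 4.1
   vertex 4.8 3.8 1.2
  endloop
 endfacet
 facet normal 0.954 0.146 0.261
  outer loop
   vertex 4.7 0.7 3.3
   vertex 4.8 3.8 1.2
   vertex 4.1 3.2 4.1
  endloop
 endfacet
 facet normal 0.424 -0.182 0.887
  outer loop
   vertex 4.7 0.7 3.3
   vertex 4.1 3.2 4.1
   vertex 3.9 0.3 3.6
  endloop
 endfacet
 facet normal 0.607 -0.459 -0.649
  outer loop
   vertex 4.7 0.7 3.3
   vertex 1.9 1.1 0.4
   vertex 4.8 3.8 1.2
  endloop
 endfacet
 facet normal 0.287 -0.872 -0.397
  outer loop
   vertex 4.7 0.7 3.3
   vertex 3.9 0.3 3.6
   vertex 1.9 1.1 0.4
  endloop
 endfacet
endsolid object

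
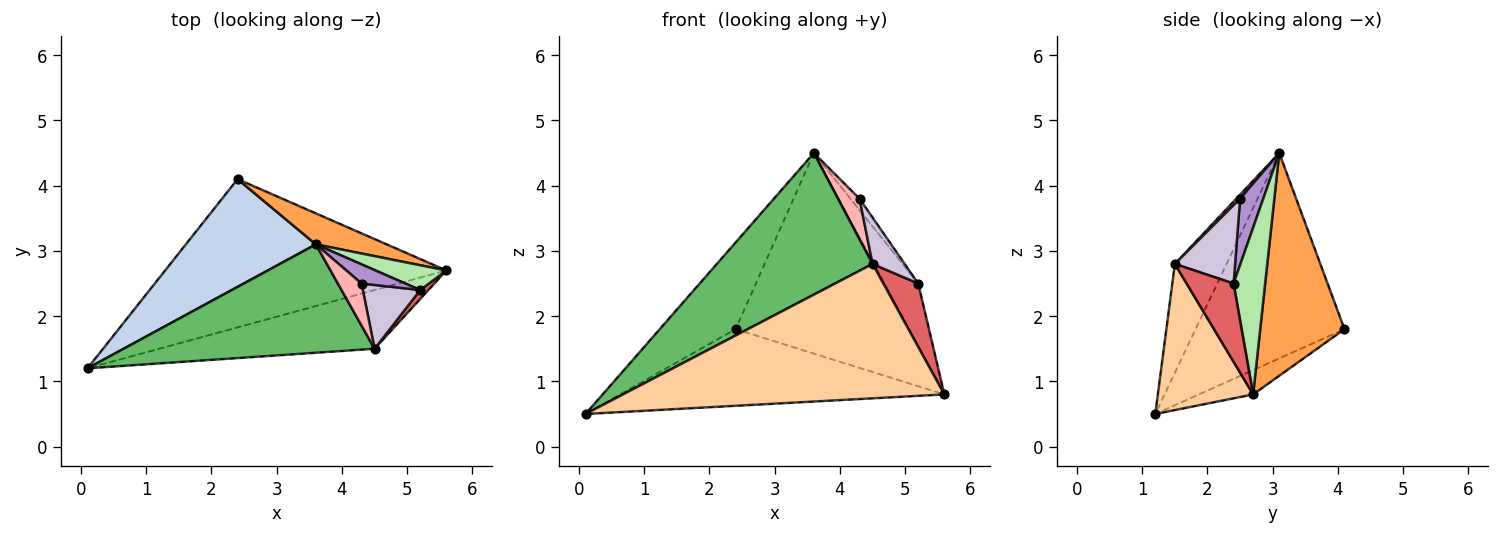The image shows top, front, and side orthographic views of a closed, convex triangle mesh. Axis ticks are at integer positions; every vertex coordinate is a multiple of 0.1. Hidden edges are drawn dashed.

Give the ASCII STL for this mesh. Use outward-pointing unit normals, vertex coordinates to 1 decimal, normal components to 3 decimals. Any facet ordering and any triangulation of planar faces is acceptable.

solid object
 facet normal -0.077 0.458 -0.886
  outer loop
   vertex 2.4 4.1 1.8
   vertex 5.6 2.7 0.8
   vertex 0.1 1.2 0.5
  endloop
 endfacet
 facet normal -0.776 0.395 0.491
  outer loop
   vertex 3.6 3.1 4.5
   vertex 2.4 4.1 1.8
   vertex 0.1 1.2 0.5
  endloop
 endfacet
 facet normal 0.433 0.891 0.138
  outer loop
   vertex 3.6 3.1 4.5
   vertex 5.6 2.7 0.8
   vertex 2.4 4.1 1.8
  endloop
 endfacet
 facet normal 0.262 -0.884 -0.386
  outer loop
   vertex 4.5 1.5 2.8
   vertex 0.1 1.2 0.5
   vertex 5.6 2.7 0.8
  endloop
 endfacet
 facet normal -0.255 -0.768 0.588
  outer loop
   vertex 4.5 1.5 2.8
   vertex 3.6 3.1 4.5
   vertex 0.1 1.2 0.5
  endloop
 endfacet
 facet normal 0.655 0.703 0.278
  outer loop
   vertex 5.2 2.4 2.5
   vertex 5.6 2.7 0.8
   vertex 3.6 3.1 4.5
  endloop
 endfacet
 facet normal 0.800 -0.594 0.083
  outer loop
   vertex 5.2 2.4 2.5
   vertex 4.5 1.5 2.8
   vertex 5.6 2.7 0.8
  endloop
 endfacet
 facet normal 0.123 -0.689 0.714
  outer loop
   vertex 4.3 2.5 3.8
   vertex 3.6 3.1 4.5
   vertex 4.5 1.5 2.8
  endloop
 endfacet
 facet normal 0.792 0.312 0.524
  outer loop
   vertex 4.3 2.5 3.8
   vertex 5.2 2.4 2.5
   vertex 3.6 3.1 4.5
  endloop
 endfacet
 facet normal 0.741 -0.395 0.543
  outer loop
   vertex 4.3 2.5 3.8
   vertex 4.5 1.5 2.8
   vertex 5.2 2.4 2.5
  endloop
 endfacet
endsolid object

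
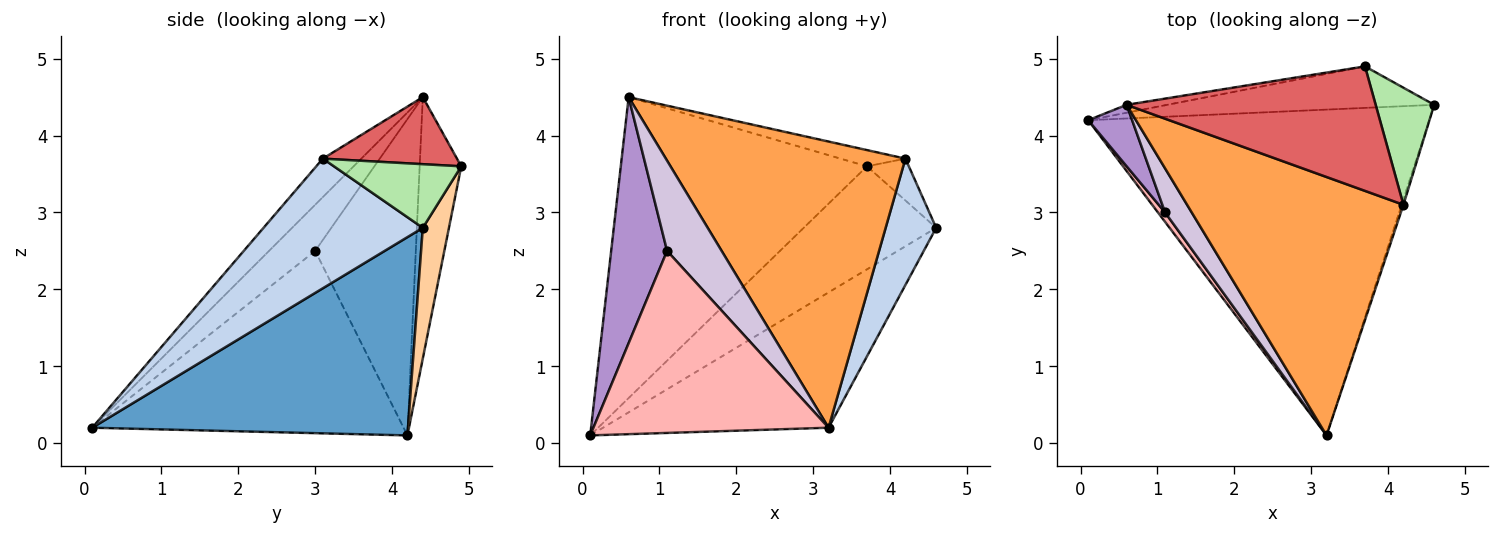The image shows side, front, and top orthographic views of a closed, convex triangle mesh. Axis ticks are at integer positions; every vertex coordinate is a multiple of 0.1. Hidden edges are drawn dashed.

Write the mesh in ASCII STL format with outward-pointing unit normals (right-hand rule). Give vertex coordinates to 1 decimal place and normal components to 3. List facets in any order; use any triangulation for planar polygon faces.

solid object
 facet normal 0.473 0.338 -0.814
  outer loop
   vertex 3.2 0.1 0.2
   vertex 0.1 4.2 0.1
   vertex 4.6 4.4 2.8
  endloop
 endfacet
 facet normal 0.953 -0.302 -0.013
  outer loop
   vertex 4.2 3.1 3.7
   vertex 3.2 0.1 0.2
   vertex 4.6 4.4 2.8
  endloop
 endfacet
 facet normal -0.118 -0.737 0.665
  outer loop
   vertex 4.2 3.1 3.7
   vertex 0.6 4.4 4.5
   vertex 3.2 0.1 0.2
  endloop
 endfacet
 facet normal 0.180 0.912 -0.368
  outer loop
   vertex 3.7 4.9 3.6
   vertex 4.6 4.4 2.8
   vertex 0.1 4.2 0.1
  endloop
 endfacet
 facet normal -0.166 0.986 -0.026
  outer loop
   vertex 3.7 4.9 3.6
   vertex 0.1 4.2 0.1
   vertex 0.6 4.4 4.5
  endloop
 endfacet
 facet normal 0.715 0.235 0.658
  outer loop
   vertex 3.7 4.9 3.6
   vertex 4.2 3.1 3.7
   vertex 4.6 4.4 2.8
  endloop
 endfacet
 facet normal 0.258 0.125 0.958
  outer loop
   vertex 3.7 4.9 3.6
   vertex 0.6 4.4 4.5
   vertex 4.2 3.1 3.7
  endloop
 endfacet
 facet normal -0.798 -0.602 0.031
  outer loop
   vertex 1.1 3.0 2.5
   vertex 0.1 4.2 0.1
   vertex 3.2 0.1 0.2
  endloop
 endfacet
 facet normal -0.868 -0.482 0.121
  outer loop
   vertex 1.1 3.0 2.5
   vertex 0.6 4.4 4.5
   vertex 0.1 4.2 0.1
  endloop
 endfacet
 facet normal -0.605 -0.715 0.349
  outer loop
   vertex 1.1 3.0 2.5
   vertex 3.2 0.1 0.2
   vertex 0.6 4.4 4.5
  endloop
 endfacet
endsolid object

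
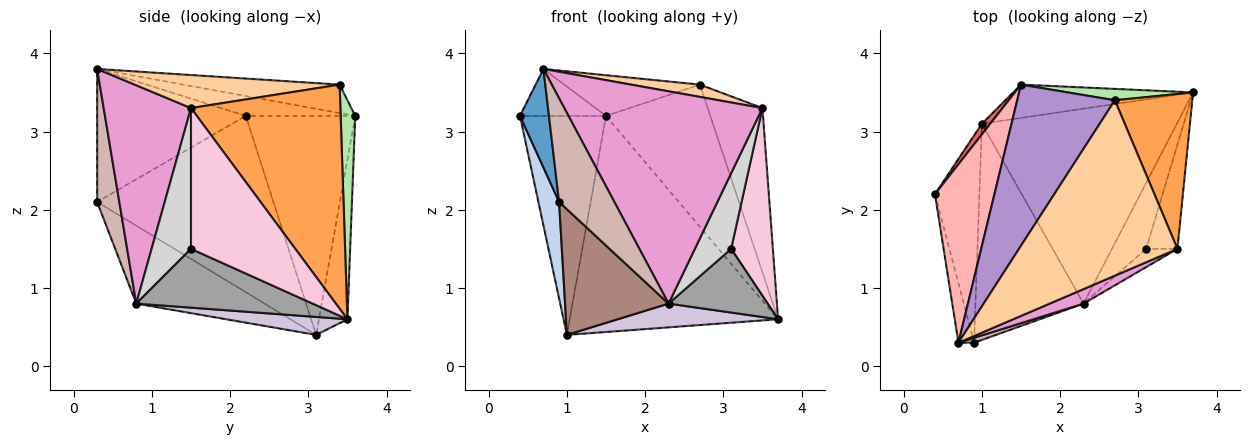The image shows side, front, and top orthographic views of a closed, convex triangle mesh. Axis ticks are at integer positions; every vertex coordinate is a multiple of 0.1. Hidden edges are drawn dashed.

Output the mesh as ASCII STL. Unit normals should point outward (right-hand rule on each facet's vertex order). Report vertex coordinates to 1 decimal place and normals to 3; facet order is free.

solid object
 facet normal -0.975 -0.190 -0.115
  outer loop
   vertex 0.9 0.3 2.1
   vertex 0.7 0.3 3.8
   vertex 0.4 2.2 3.2
  endloop
 endfacet
 facet normal -0.963 -0.113 -0.243
  outer loop
   vertex 0.9 0.3 2.1
   vertex 0.4 2.2 3.2
   vertex 1.0 3.1 0.4
  endloop
 endfacet
 facet normal 0.893 0.327 0.309
  outer loop
   vertex 3.5 1.5 3.3
   vertex 3.7 3.5 0.6
   vertex 2.7 3.4 3.6
  endloop
 endfacet
 facet normal 0.204 -0.068 0.977
  outer loop
   vertex 3.5 1.5 3.3
   vertex 2.7 3.4 3.6
   vertex 0.7 0.3 3.8
  endloop
 endfacet
 facet normal -0.134 0.979 -0.151
  outer loop
   vertex 1.5 3.6 3.2
   vertex 3.7 3.5 0.6
   vertex 1.0 3.1 0.4
  endloop
 endfacet
 facet normal 0.138 0.987 0.079
  outer loop
   vertex 1.5 3.6 3.2
   vertex 2.7 3.4 3.6
   vertex 3.7 3.5 0.6
  endloop
 endfacet
 facet normal -0.786 0.618 0.030
  outer loop
   vertex 1.5 3.6 3.2
   vertex 1.0 3.1 0.4
   vertex 0.4 2.2 3.2
  endloop
 endfacet
 facet normal -0.308 0.242 0.920
  outer loop
   vertex 1.5 3.6 3.2
   vertex 0.4 2.2 3.2
   vertex 0.7 0.3 3.8
  endloop
 endfacet
 facet normal -0.272 0.236 0.933
  outer loop
   vertex 1.5 3.6 3.2
   vertex 0.7 0.3 3.8
   vertex 2.7 3.4 3.6
  endloop
 endfacet
 facet normal 0.091 -0.120 -0.989
  outer loop
   vertex 2.3 0.8 0.8
   vertex 1.0 3.1 0.4
   vertex 3.7 3.5 0.6
  endloop
 endfacet
 facet normal -0.529 -0.427 -0.734
  outer loop
   vertex 2.3 0.8 0.8
   vertex 0.9 0.3 2.1
   vertex 1.0 3.1 0.4
  endloop
 endfacet
 facet normal 0.372 -0.927 0.044
  outer loop
   vertex 2.3 0.8 0.8
   vertex 0.7 0.3 3.8
   vertex 0.9 0.3 2.1
  endloop
 endfacet
 facet normal 0.403 -0.913 0.062
  outer loop
   vertex 2.3 0.8 0.8
   vertex 3.5 1.5 3.3
   vertex 0.7 0.3 3.8
  endloop
 endfacet
 facet normal 0.909 -0.364 -0.202
  outer loop
   vertex 3.1 1.5 1.5
   vertex 3.7 3.5 0.6
   vertex 3.5 1.5 3.3
  endloop
 endfacet
 facet normal 0.778 -0.437 -0.452
  outer loop
   vertex 3.1 1.5 1.5
   vertex 2.3 0.8 0.8
   vertex 3.7 3.5 0.6
  endloop
 endfacet
 facet normal 0.726 -0.668 -0.161
  outer loop
   vertex 3.1 1.5 1.5
   vertex 3.5 1.5 3.3
   vertex 2.3 0.8 0.8
  endloop
 endfacet
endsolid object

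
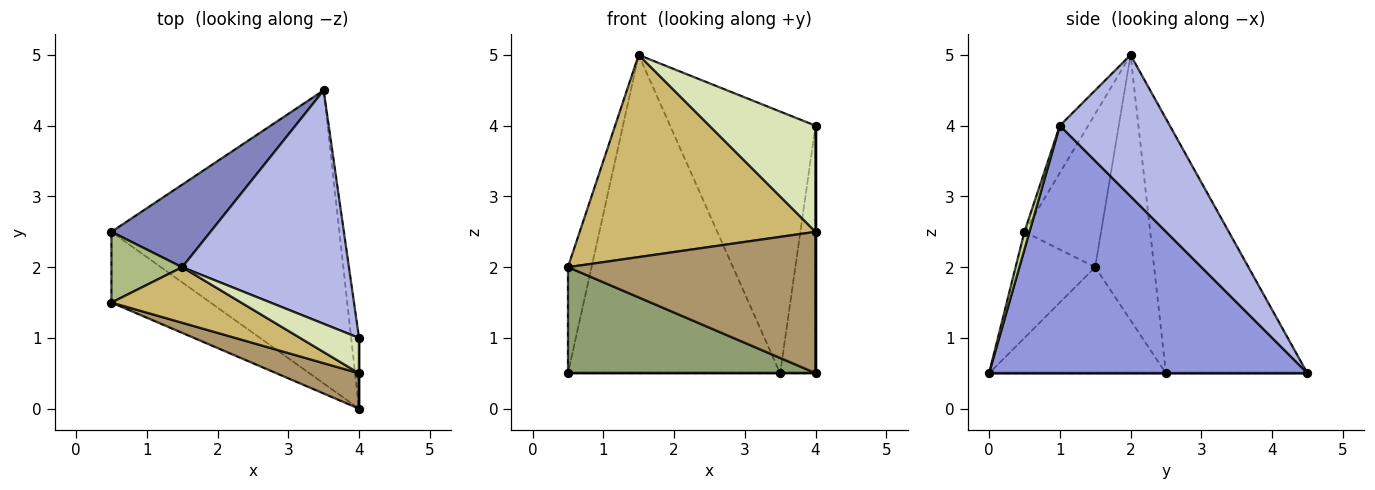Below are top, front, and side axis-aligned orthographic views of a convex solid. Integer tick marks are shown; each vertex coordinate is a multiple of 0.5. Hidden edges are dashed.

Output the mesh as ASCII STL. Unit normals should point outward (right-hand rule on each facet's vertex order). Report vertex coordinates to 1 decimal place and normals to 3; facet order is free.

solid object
 facet normal 0.000 0.000 -1.000
  outer loop
   vertex 3.5 4.5 0.5
   vertex 4.0 0.0 0.5
   vertex 0.5 2.5 0.5
  endloop
 endfacet
 facet normal -0.542 0.813 0.211
  outer loop
   vertex 1.5 2.0 5.0
   vertex 3.5 4.5 0.5
   vertex 0.5 2.5 0.5
  endloop
 endfacet
 facet normal 0.993 0.110 -0.032
  outer loop
   vertex 4.0 1.0 4.0
   vertex 4.0 0.0 0.5
   vertex 3.5 4.5 0.5
  endloop
 endfacet
 facet normal 0.492 0.650 0.580
  outer loop
   vertex 4.0 1.0 4.0
   vertex 3.5 4.5 0.5
   vertex 1.5 2.0 5.0
  endloop
 endfacet
 facet normal -0.511 -0.715 -0.477
  outer loop
   vertex 0.5 1.5 2.0
   vertex 0.5 2.5 0.5
   vertex 4.0 0.0 0.5
  endloop
 endfacet
 facet normal -0.901 0.361 0.240
  outer loop
   vertex 0.5 1.5 2.0
   vertex 1.5 2.0 5.0
   vertex 0.5 2.5 0.5
  endloop
 endfacet
 facet normal 1.000 0.000 0.000
  outer loop
   vertex 4.0 0.5 2.5
   vertex 4.0 0.0 0.5
   vertex 4.0 1.0 4.0
  endloop
 endfacet
 facet normal -0.245 -0.920 0.307
  outer loop
   vertex 4.0 0.5 2.5
   vertex 4.0 1.0 4.0
   vertex 1.5 2.0 5.0
  endloop
 endfacet
 facet normal -0.298 -0.926 0.232
  outer loop
   vertex 4.0 0.5 2.5
   vertex 0.5 1.5 2.0
   vertex 4.0 0.0 0.5
  endloop
 endfacet
 facet normal -0.299 -0.920 0.253
  outer loop
   vertex 4.0 0.5 2.5
   vertex 1.5 2.0 5.0
   vertex 0.5 1.5 2.0
  endloop
 endfacet
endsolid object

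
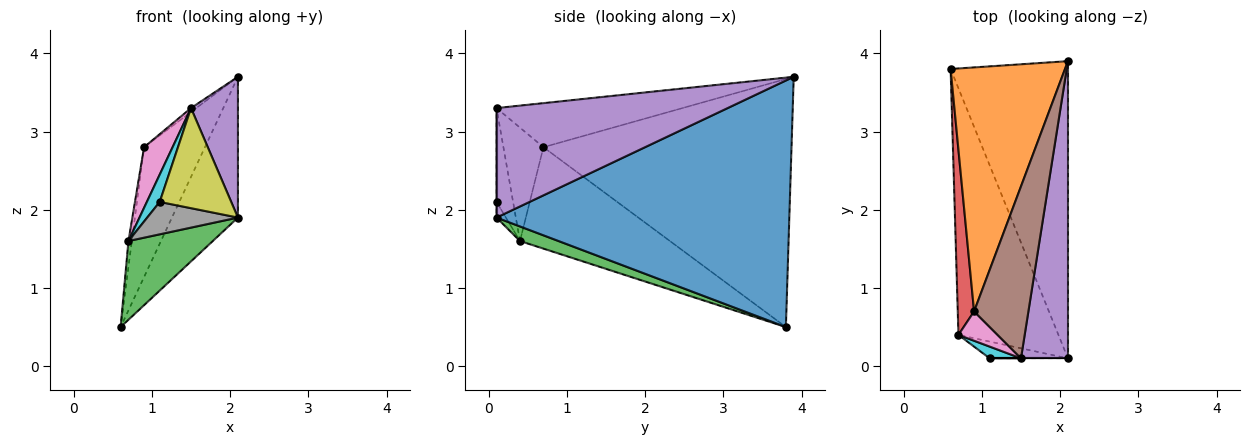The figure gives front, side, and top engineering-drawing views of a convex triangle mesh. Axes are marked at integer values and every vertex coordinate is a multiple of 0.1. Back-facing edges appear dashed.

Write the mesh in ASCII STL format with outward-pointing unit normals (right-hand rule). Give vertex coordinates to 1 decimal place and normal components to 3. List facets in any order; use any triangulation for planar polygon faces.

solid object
 facet normal 0.885 0.199 -0.421
  outer loop
   vertex 2.1 0.1 1.9
   vertex 0.6 3.8 0.5
   vertex 2.1 3.9 3.7
  endloop
 endfacet
 facet normal -0.886 0.217 0.409
  outer loop
   vertex 0.9 0.7 2.8
   vertex 2.1 3.9 3.7
   vertex 0.6 3.8 0.5
  endloop
 endfacet
 facet normal 0.138 -0.301 -0.944
  outer loop
   vertex 0.7 0.4 1.6
   vertex 0.6 3.8 0.5
   vertex 2.1 0.1 1.9
  endloop
 endfacet
 facet normal -0.987 0.022 0.159
  outer loop
   vertex 0.7 0.4 1.6
   vertex 0.9 0.7 2.8
   vertex 0.6 3.8 0.5
  endloop
 endfacet
 facet normal 0.904 -0.183 0.387
  outer loop
   vertex 1.5 0.1 3.3
   vertex 2.1 0.1 1.9
   vertex 2.1 3.9 3.7
  endloop
 endfacet
 facet normal -0.630 0.018 0.777
  outer loop
   vertex 1.5 0.1 3.3
   vertex 2.1 3.9 3.7
   vertex 0.9 0.7 2.8
  endloop
 endfacet
 facet normal -0.784 -0.559 0.270
  outer loop
   vertex 1.5 0.1 3.3
   vertex 0.9 0.7 2.8
   vertex 0.7 0.4 1.6
  endloop
 endfacet
 facet normal -0.091 -0.884 -0.457
  outer loop
   vertex 1.1 0.1 2.1
   vertex 0.7 0.4 1.6
   vertex 2.1 0.1 1.9
  endloop
 endfacet
 facet normal 0.000 -1.000 0.000
  outer loop
   vertex 1.1 0.1 2.1
   vertex 2.1 0.1 1.9
   vertex 1.5 0.1 3.3
  endloop
 endfacet
 facet normal -0.763 -0.594 0.254
  outer loop
   vertex 1.1 0.1 2.1
   vertex 1.5 0.1 3.3
   vertex 0.7 0.4 1.6
  endloop
 endfacet
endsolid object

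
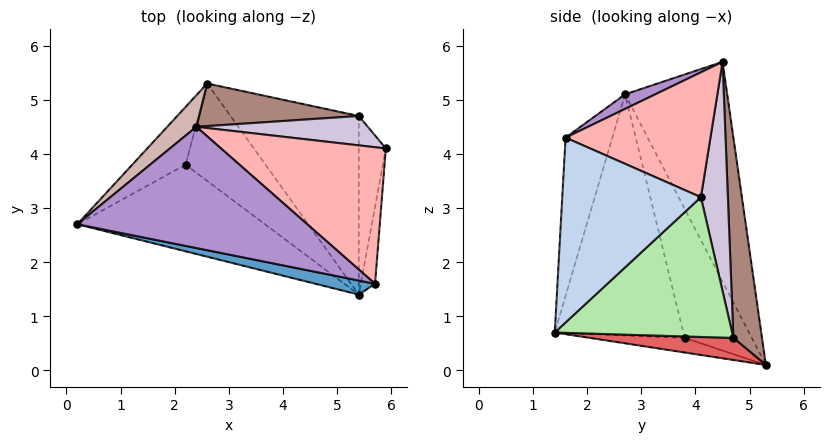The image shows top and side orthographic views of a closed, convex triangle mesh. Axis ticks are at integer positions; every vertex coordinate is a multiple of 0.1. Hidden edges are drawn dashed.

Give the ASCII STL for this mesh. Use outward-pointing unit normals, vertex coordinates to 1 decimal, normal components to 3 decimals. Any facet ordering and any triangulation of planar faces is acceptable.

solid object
 facet normal -0.186 -0.980 0.070
  outer loop
   vertex 5.7 1.6 4.3
   vertex 0.2 2.7 5.1
   vertex 5.4 1.4 0.7
  endloop
 endfacet
 facet normal 0.991 -0.113 -0.076
  outer loop
   vertex 5.7 1.6 4.3
   vertex 5.4 1.4 0.7
   vertex 5.9 4.1 3.2
  endloop
 endfacet
 facet normal -0.537 -0.733 -0.418
  outer loop
   vertex 2.2 3.8 0.6
   vertex 5.4 1.4 0.7
   vertex 0.2 2.7 5.1
  endloop
 endfacet
 facet normal -0.918 0.118 -0.379
  outer loop
   vertex 2.2 3.8 0.6
   vertex 0.2 2.7 5.1
   vertex 2.6 5.3 0.1
  endloop
 endfacet
 facet normal -0.173 -0.270 -0.947
  outer loop
   vertex 2.2 3.8 0.6
   vertex 2.6 5.3 0.1
   vertex 5.4 1.4 0.7
  endloop
 endfacet
 facet normal 0.982 -0.006 -0.190
  outer loop
   vertex 5.4 4.7 0.6
   vertex 5.9 4.1 3.2
   vertex 5.4 1.4 0.7
  endloop
 endfacet
 facet normal 0.170 -0.030 -0.985
  outer loop
   vertex 5.4 4.7 0.6
   vertex 5.4 1.4 0.7
   vertex 2.6 5.3 0.1
  endloop
 endfacet
 facet normal 0.578 0.289 0.763
  outer loop
   vertex 2.4 4.5 5.7
   vertex 5.7 1.6 4.3
   vertex 5.9 4.1 3.2
  endloop
 endfacet
 facet normal 0.058 -0.379 0.923
  outer loop
   vertex 2.4 4.5 5.7
   vertex 0.2 2.7 5.1
   vertex 5.7 1.6 4.3
  endloop
 endfacet
 facet normal 0.235 0.956 0.176
  outer loop
   vertex 2.4 4.5 5.7
   vertex 5.9 4.1 3.2
   vertex 5.4 4.7 0.6
  endloop
 endfacet
 facet normal 0.182 0.972 0.145
  outer loop
   vertex 2.4 4.5 5.7
   vertex 5.4 4.7 0.6
   vertex 2.6 5.3 0.1
  endloop
 endfacet
 facet normal -0.645 0.760 0.085
  outer loop
   vertex 2.4 4.5 5.7
   vertex 2.6 5.3 0.1
   vertex 0.2 2.7 5.1
  endloop
 endfacet
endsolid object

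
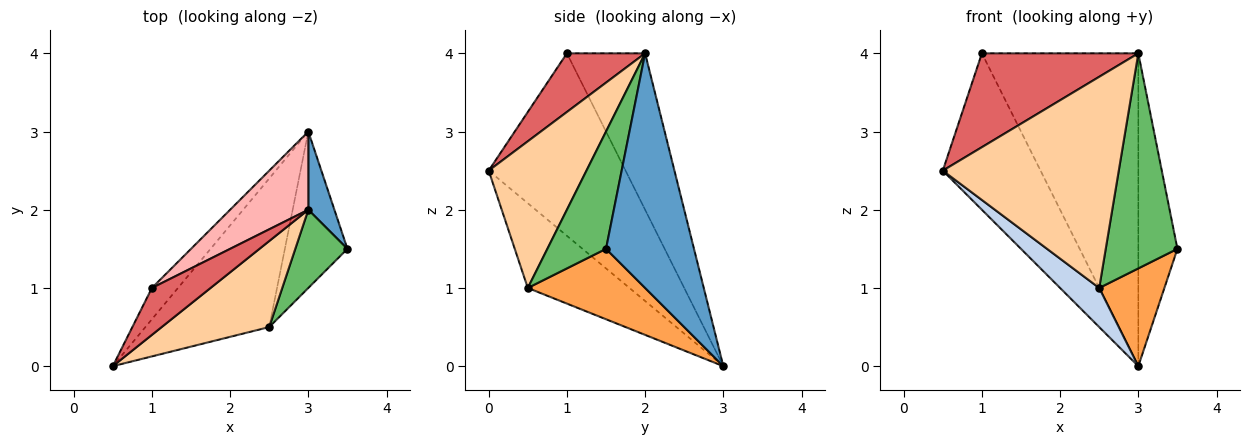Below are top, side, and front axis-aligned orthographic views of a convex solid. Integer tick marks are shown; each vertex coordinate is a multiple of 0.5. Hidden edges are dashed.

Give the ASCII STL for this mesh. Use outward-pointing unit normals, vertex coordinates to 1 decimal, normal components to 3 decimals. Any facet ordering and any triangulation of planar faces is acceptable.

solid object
 facet normal 0.909 0.404 0.101
  outer loop
   vertex 3.0 2.0 4.0
   vertex 3.5 1.5 1.5
   vertex 3.0 3.0 0.0
  endloop
 endfacet
 facet normal -0.552 -0.212 -0.807
  outer loop
   vertex 2.5 0.5 1.0
   vertex 0.5 0.0 2.5
   vertex 3.0 3.0 0.0
  endloop
 endfacet
 facet normal 0.690 -0.383 -0.614
  outer loop
   vertex 2.5 0.5 1.0
   vertex 3.0 3.0 0.0
   vertex 3.5 1.5 1.5
  endloop
 endfacet
 facet normal 0.457 -0.823 0.335
  outer loop
   vertex 2.5 0.5 1.0
   vertex 3.0 2.0 4.0
   vertex 0.5 0.0 2.5
  endloop
 endfacet
 facet normal 0.610 -0.745 0.271
  outer loop
   vertex 2.5 0.5 1.0
   vertex 3.5 1.5 1.5
   vertex 3.0 2.0 4.0
  endloop
 endfacet
 facet normal -0.808 0.577 -0.115
  outer loop
   vertex 1.0 1.0 4.0
   vertex 3.0 3.0 0.0
   vertex 0.5 0.0 2.5
  endloop
 endfacet
 facet normal 0.408 -0.816 0.408
  outer loop
   vertex 1.0 1.0 4.0
   vertex 0.5 0.0 2.5
   vertex 3.0 2.0 4.0
  endloop
 endfacet
 facet normal -0.436 0.873 0.218
  outer loop
   vertex 1.0 1.0 4.0
   vertex 3.0 2.0 4.0
   vertex 3.0 3.0 0.0
  endloop
 endfacet
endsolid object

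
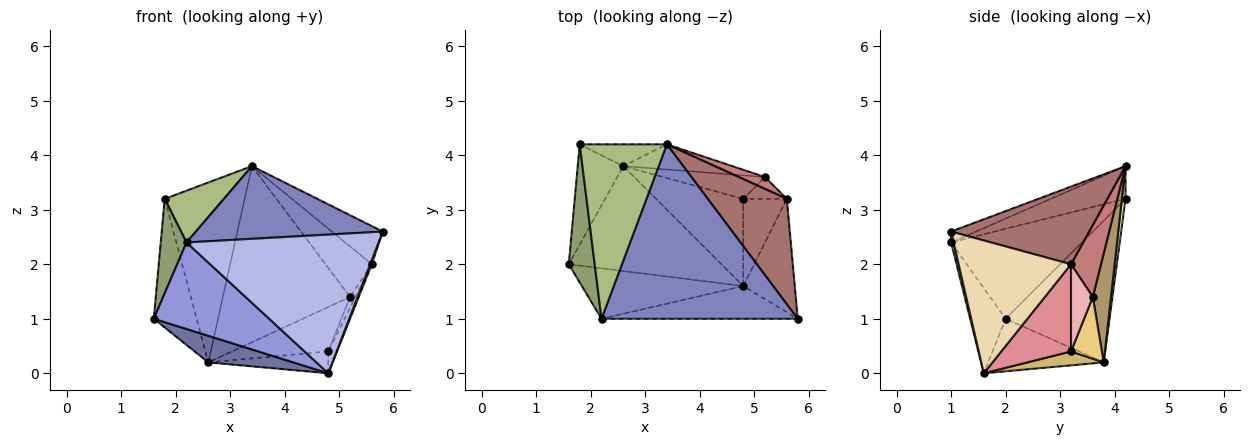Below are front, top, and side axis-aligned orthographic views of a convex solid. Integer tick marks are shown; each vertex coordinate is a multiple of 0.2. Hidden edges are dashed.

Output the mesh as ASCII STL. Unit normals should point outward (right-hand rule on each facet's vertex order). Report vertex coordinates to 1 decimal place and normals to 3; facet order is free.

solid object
 facet normal -0.316 -0.233 -0.920
  outer loop
   vertex 2.6 3.8 0.2
   vertex 4.8 1.6 0.0
   vertex 1.6 2.0 1.0
  endloop
 endfacet
 facet normal -0.051 -0.384 0.922
  outer loop
   vertex 2.2 1.0 2.4
   vertex 5.8 1.0 2.6
   vertex 3.4 4.2 3.8
  endloop
 endfacet
 facet normal -0.256 -0.835 -0.487
  outer loop
   vertex 2.2 1.0 2.4
   vertex 1.6 2.0 1.0
   vertex 4.8 1.6 0.0
  endloop
 endfacet
 facet normal 0.013 -0.973 -0.229
  outer loop
   vertex 2.2 1.0 2.4
   vertex 4.8 1.6 0.0
   vertex 5.8 1.0 2.6
  endloop
 endfacet
 facet normal -0.944 -0.186 0.272
  outer loop
   vertex 1.8 4.2 3.2
   vertex 1.6 2.0 1.0
   vertex 2.2 1.0 2.4
  endloop
 endfacet
 facet normal -0.338 -0.268 0.902
  outer loop
   vertex 1.8 4.2 3.2
   vertex 2.2 1.0 2.4
   vertex 3.4 4.2 3.8
  endloop
 endfacet
 facet normal -0.886 0.366 -0.285
  outer loop
   vertex 1.8 4.2 3.2
   vertex 2.6 3.8 0.2
   vertex 1.6 2.0 1.0
  endloop
 endfacet
 facet normal 0.045 0.992 -0.120
  outer loop
   vertex 1.8 4.2 3.2
   vertex 3.4 4.2 3.8
   vertex 2.6 3.8 0.2
  endloop
 endfacet
 facet normal 0.140 0.980 -0.140
  outer loop
   vertex 5.2 3.6 1.4
   vertex 2.6 3.8 0.2
   vertex 3.4 4.2 3.8
  endloop
 endfacet
 facet normal 0.153 0.240 -0.959
  outer loop
   vertex 4.8 3.2 0.4
   vertex 4.8 1.6 0.0
   vertex 2.6 3.8 0.2
  endloop
 endfacet
 facet normal 0.273 0.851 -0.449
  outer loop
   vertex 4.8 3.2 0.4
   vertex 2.6 3.8 0.2
   vertex 5.2 3.6 1.4
  endloop
 endfacet
 facet normal 0.932 -0.014 -0.362
  outer loop
   vertex 5.6 3.2 2.0
   vertex 5.8 1.0 2.6
   vertex 4.8 1.6 0.0
  endloop
 endfacet
 facet normal 0.679 0.250 0.691
  outer loop
   vertex 5.6 3.2 2.0
   vertex 3.4 4.2 3.8
   vertex 5.8 1.0 2.6
  endloop
 endfacet
 facet normal 0.533 0.824 0.194
  outer loop
   vertex 5.6 3.2 2.0
   vertex 5.2 3.6 1.4
   vertex 3.4 4.2 3.8
  endloop
 endfacet
 facet normal 0.889 0.111 -0.444
  outer loop
   vertex 5.6 3.2 2.0
   vertex 4.8 1.6 0.0
   vertex 4.8 3.2 0.4
  endloop
 endfacet
 facet normal 0.873 0.218 -0.436
  outer loop
   vertex 5.6 3.2 2.0
   vertex 4.8 3.2 0.4
   vertex 5.2 3.6 1.4
  endloop
 endfacet
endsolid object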